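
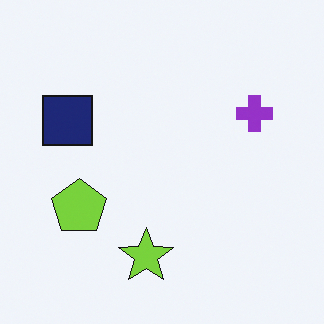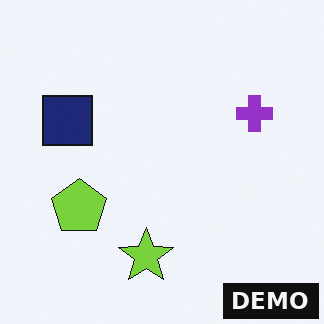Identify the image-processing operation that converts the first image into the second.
The second image is the first watermarked with the text "DEMO" in the lower-right corner.

A dark label reading "DEMO" appears in the lower-right corner.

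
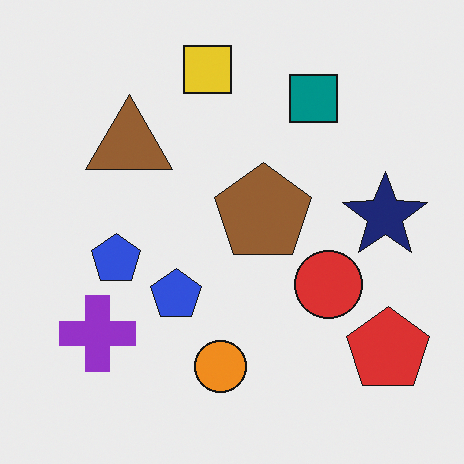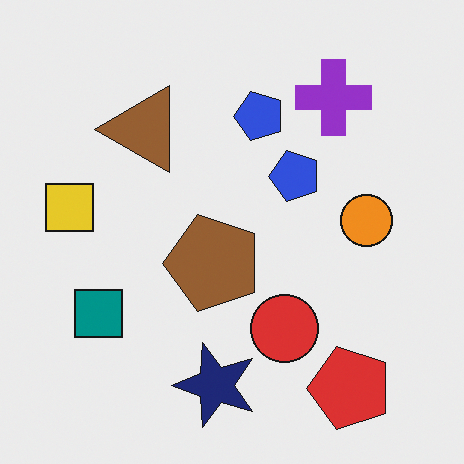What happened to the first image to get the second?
Transposed (reflected across the top-left ↔ bottom-right diagonal).

Shapes have swapped their row and column positions — what was in the top-right is now in the bottom-left — a diagonal reflection.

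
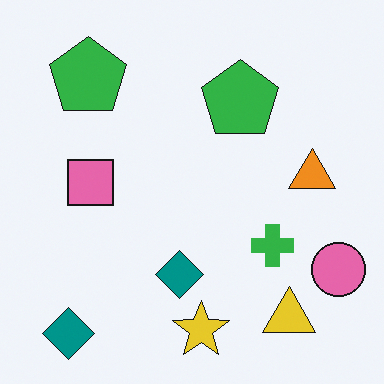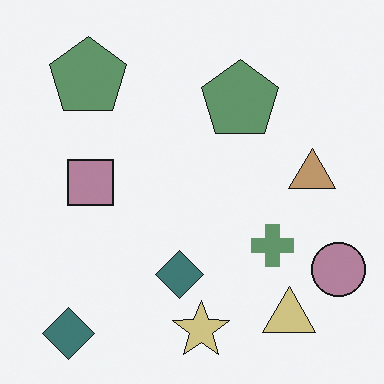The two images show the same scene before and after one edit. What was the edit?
The image was heavily desaturated.

All colors are more muted and greyish — a global saturation change.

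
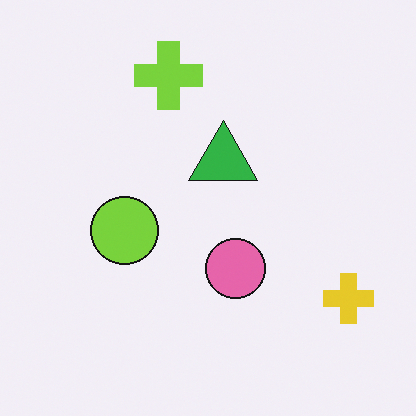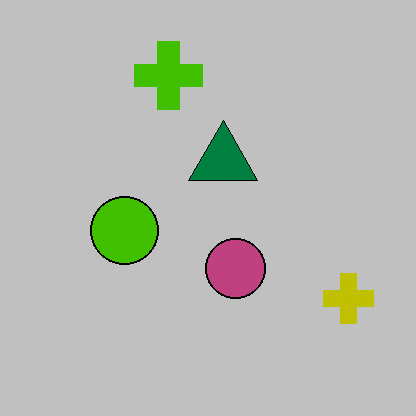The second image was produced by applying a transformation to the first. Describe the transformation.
The image was heavily posterized to just a handful of flat colors.

Each flat color has snapped to a coarser quantized level — most visibly, the near-white background has dropped to a flat grey.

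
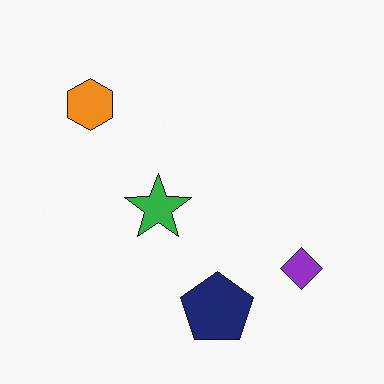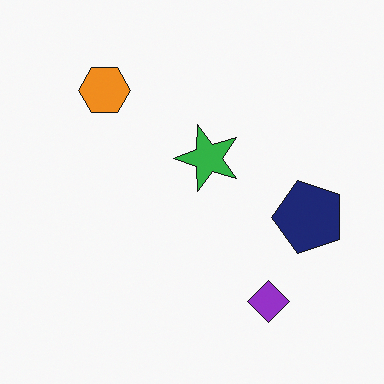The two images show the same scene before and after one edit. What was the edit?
Transposed (reflected across the top-left ↔ bottom-right diagonal).

Shapes have swapped their row and column positions — what was in the top-right is now in the bottom-left — a diagonal reflection.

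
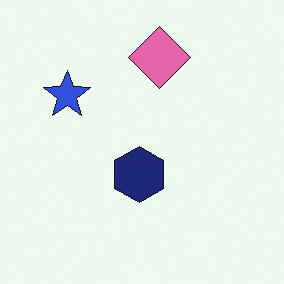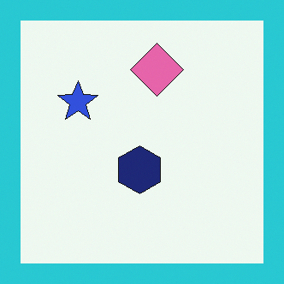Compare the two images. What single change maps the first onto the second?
The second image is the first framed with a cyan border.

A solid cyan frame runs around the edge of the second image, with the content slightly shrunk inside it.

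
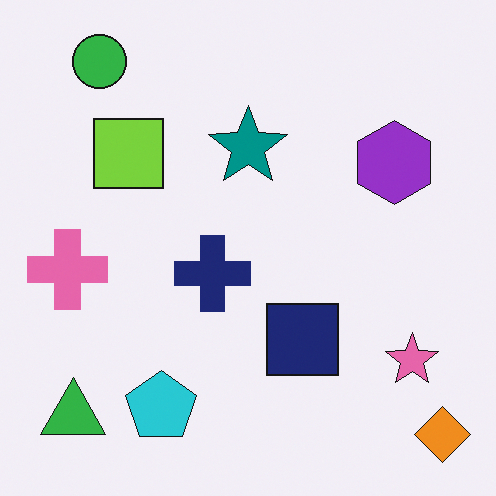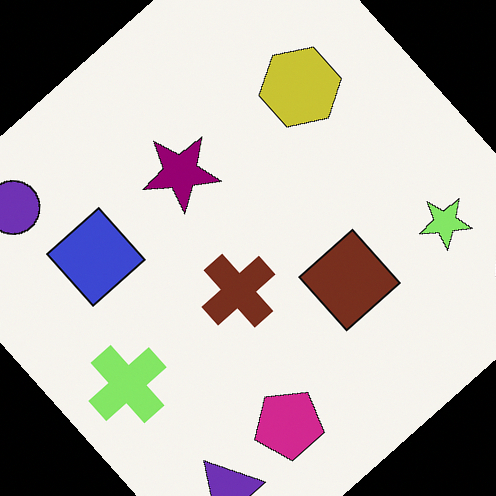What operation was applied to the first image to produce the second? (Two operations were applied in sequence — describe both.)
The transformation is: hue-shifted noticeably, then rotated counter-clockwise by a large amount — several tens of degrees.

Every shape's color has rotated by the same amount around the hue wheel — a uniform hue shift. Every shape is tilted by the same angle and the image corners show triangular fill wedges — a whole-image rotation by a non-right angle.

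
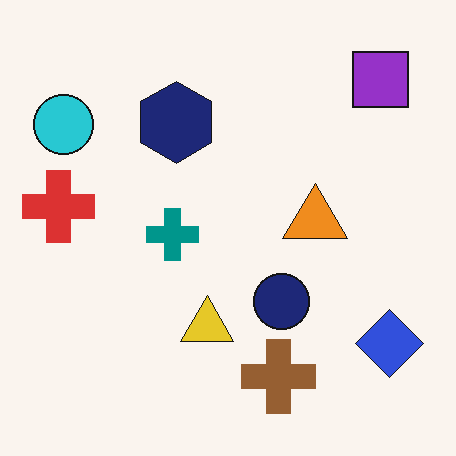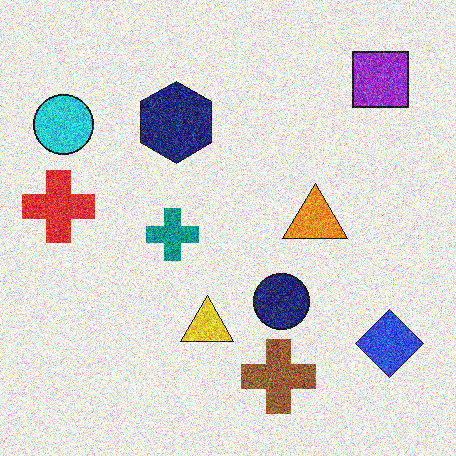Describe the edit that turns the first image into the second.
The second image is the first degraded with a thick layer of grain.

Random speckle covers the whole image, including the flat background.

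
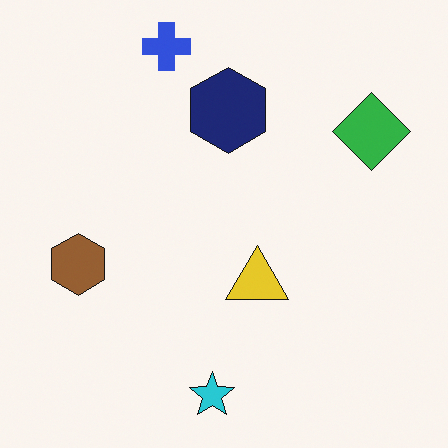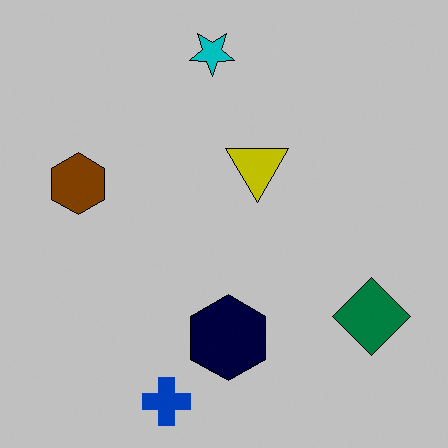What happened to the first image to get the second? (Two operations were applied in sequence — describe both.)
The image was heavily posterized to just a handful of flat colors, then flipped vertically (top ↔ bottom).

Each flat color has snapped to a coarser quantized level — most visibly, the near-white background has dropped to a flat grey. The blue cross is in the top of the first image and the bottom of the second — shapes on opposite sides of the horizontal midline have swapped in a mirror flip.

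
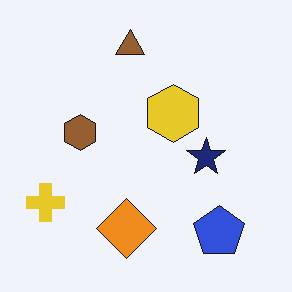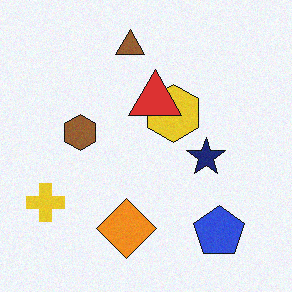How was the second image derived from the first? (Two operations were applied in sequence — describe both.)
Degraded with subtle gaussian noise, then overlaid with an additional red triangle.

Random speckle covers the whole image, including the flat background. A red triangle appears in the second image that is absent from the first.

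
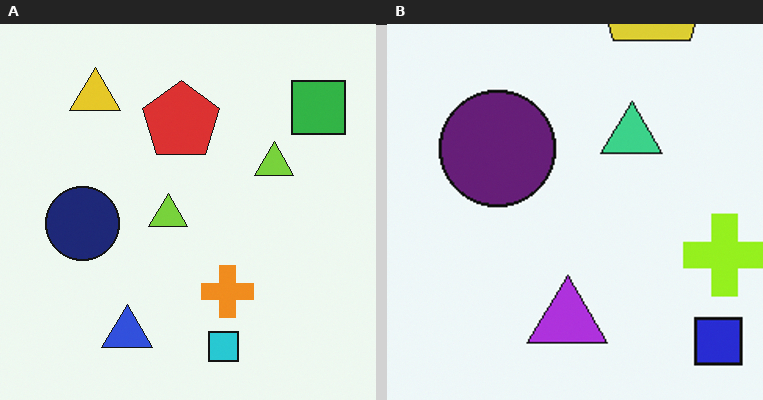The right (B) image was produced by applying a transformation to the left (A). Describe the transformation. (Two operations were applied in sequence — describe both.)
This is the original image hue-shifted by a small amount, then cropped to a modestly smaller region and rescaled.

Every shape's color has rotated by the same amount around the hue wheel — a uniform hue shift. The visible shapes are larger and the field of view is narrower; shapes near the original edges may be partly or wholly outside the frame — a crop-and-rescale.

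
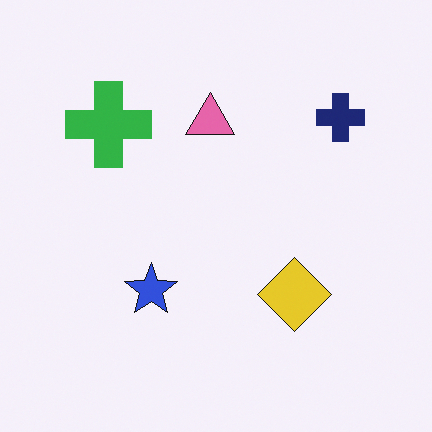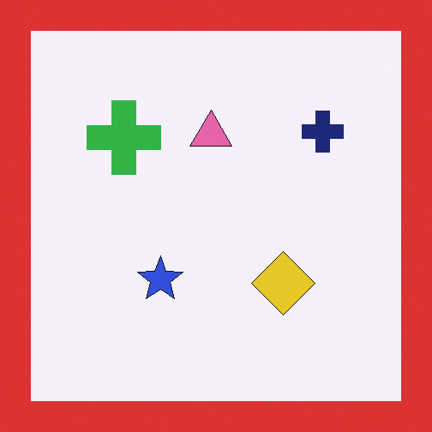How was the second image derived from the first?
The transformation is: framed with a red border.

A solid red frame runs around the edge of the second image, with the content slightly shrunk inside it.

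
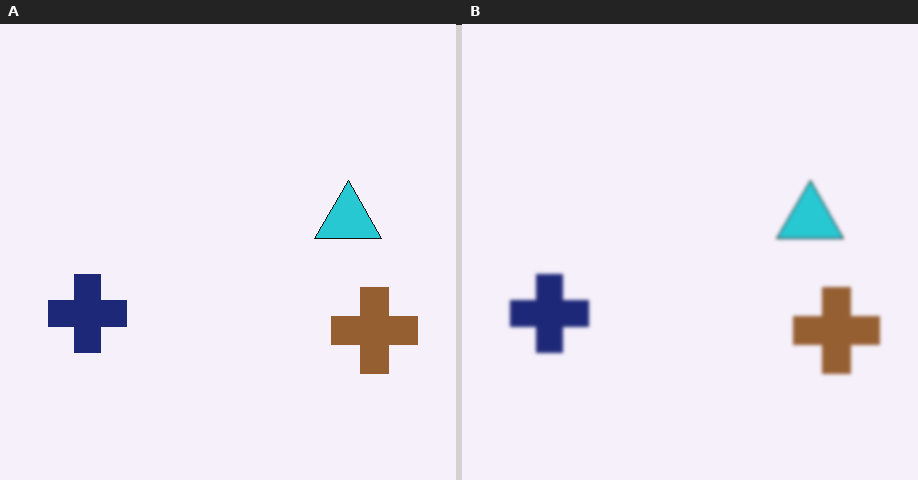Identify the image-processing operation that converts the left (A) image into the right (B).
The right (B) image is the left (A) given a subtle gaussian blur.

Shape edges and outlines are uniformly softened across the whole image.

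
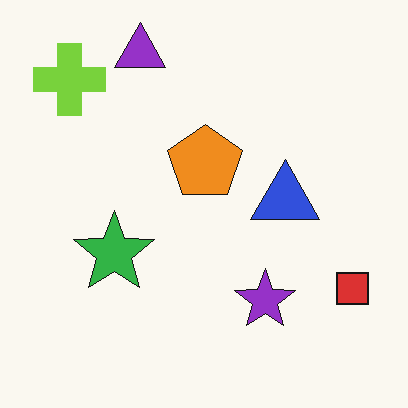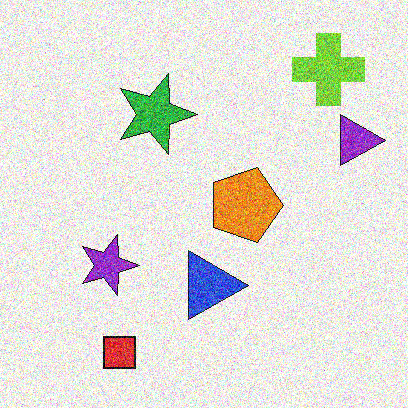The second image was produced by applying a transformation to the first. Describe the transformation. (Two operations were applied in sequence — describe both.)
The transformation is: rotated 90° clockwise, then degraded with strong gaussian noise.

The lime cross sits in the top-left of the first image and the top-right of the second — consistent with a whole-image 90° clockwise rotation. Random speckle covers the whole image, including the flat background.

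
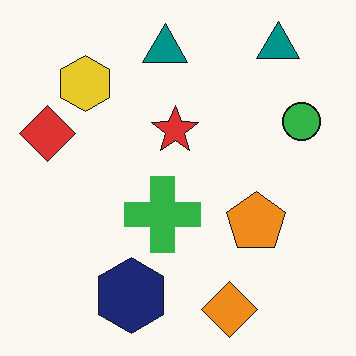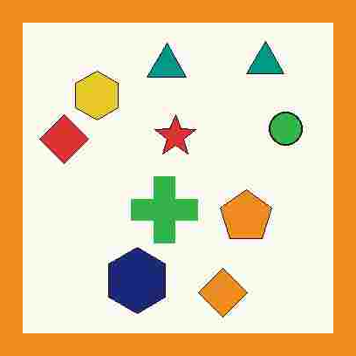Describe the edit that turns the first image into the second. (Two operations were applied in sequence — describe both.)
This is the original image heavily JPEG-compressed with obvious blocking artifacts, then framed with a orange border.

Blocky 8×8 compression artifacts appear around shape edges and the flat background shows ringing — characteristic JPEG degradation. A solid orange frame runs around the edge of the second image, with the content slightly shrunk inside it.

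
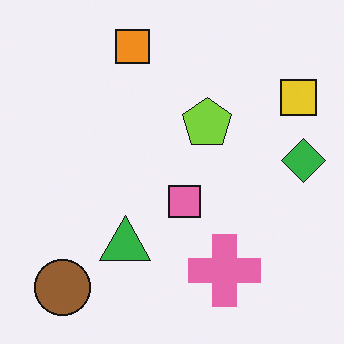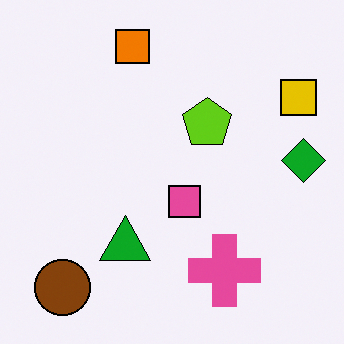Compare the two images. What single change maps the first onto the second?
The transformation is: given slightly increased contrast.

Tones are pushed away from mid-grey across the whole image — a global contrast change.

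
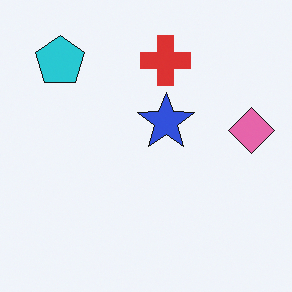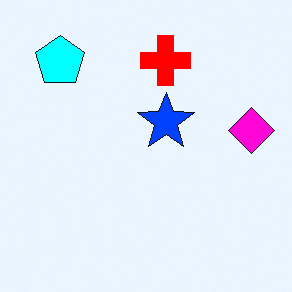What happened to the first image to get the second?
The transformation is: heavily oversaturated.

All colors are more vivid — a global saturation change.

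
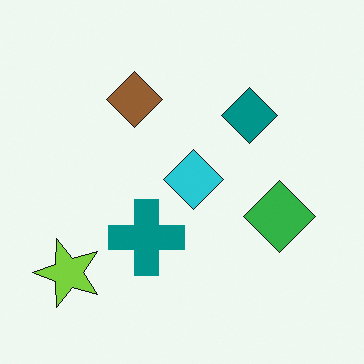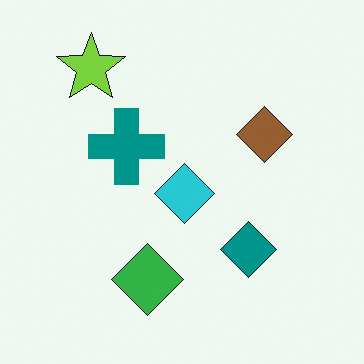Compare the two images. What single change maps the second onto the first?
The transformation is: rotated 90° counter-clockwise.

The lime star sits in the top-left of the second image and the bottom-left of the first — consistent with a whole-image 90° counter-clockwise rotation.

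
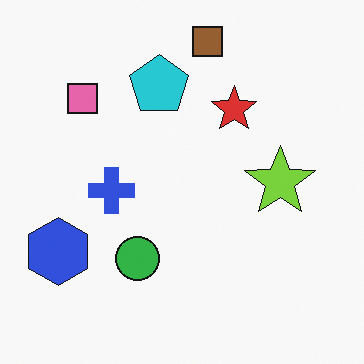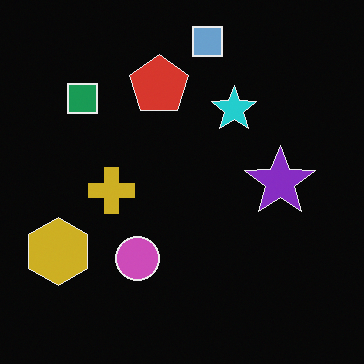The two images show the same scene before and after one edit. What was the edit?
Color-inverted (negative).

The light background has become dark and every shape's color is its complement — a photographic negative.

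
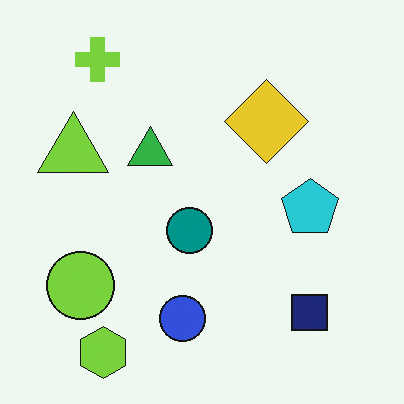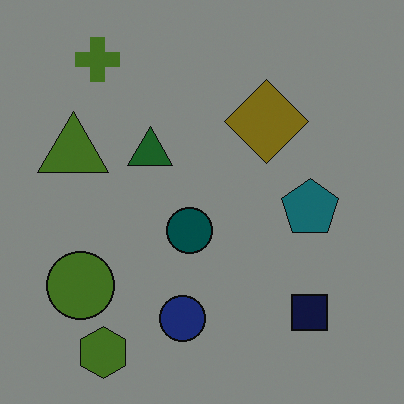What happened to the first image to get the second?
This is the original image substantially darkened.

Every pixel — background and shapes alike — is uniformly darkened.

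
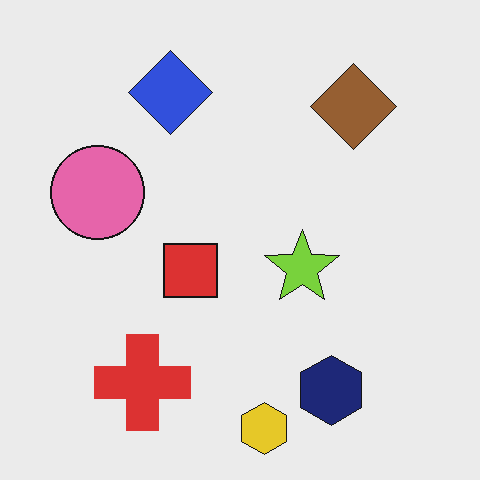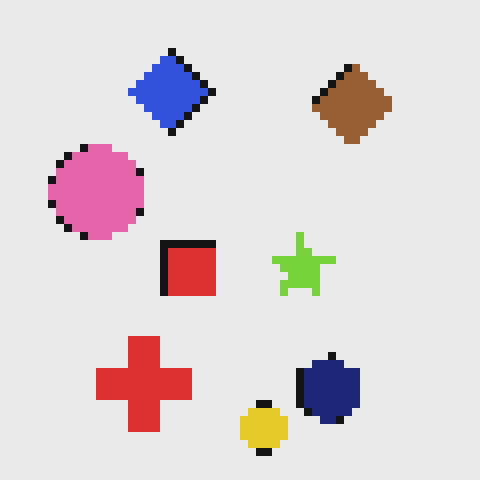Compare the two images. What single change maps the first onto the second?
The second image is the first pixelated into visible square blocks.

Shapes are reduced to large square blocks; fine edges and outlines are lost — a downscale-then-upscale (mosaic) effect.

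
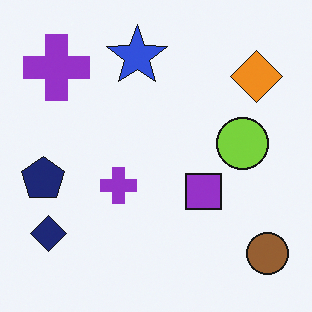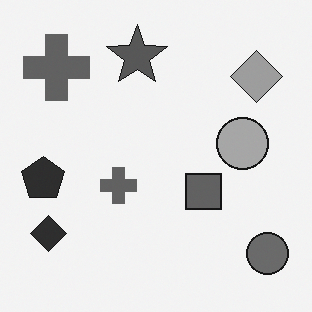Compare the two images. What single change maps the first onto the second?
It was converted to grayscale.

All color is removed — every shape is now a shade of grey.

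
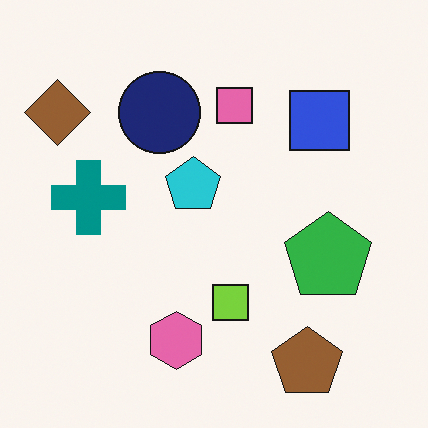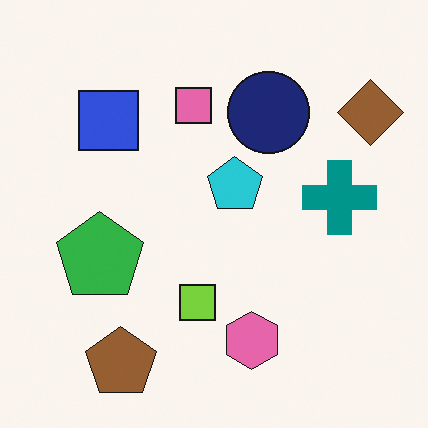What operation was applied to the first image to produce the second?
The transformation is: flipped horizontally (left ↔ right).

The brown diamond is in the top-left of the first image and the top-right of the second — shapes on opposite sides of the vertical midline have swapped in a mirror flip.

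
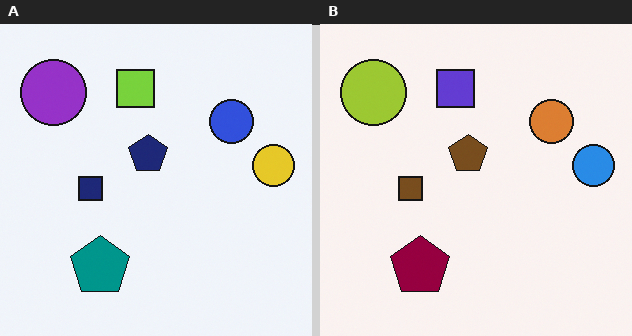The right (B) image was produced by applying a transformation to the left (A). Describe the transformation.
The image was hue-shifted through roughly half the color wheel.

Every shape's color has rotated by the same amount around the hue wheel — a uniform hue shift.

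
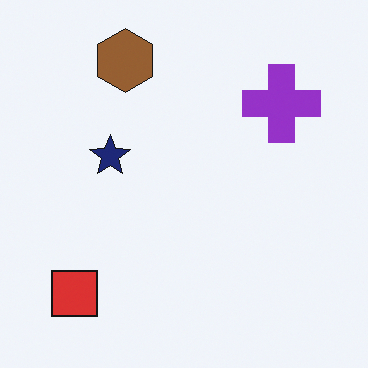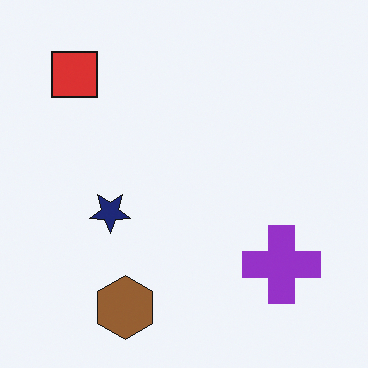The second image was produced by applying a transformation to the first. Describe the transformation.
This is the original image flipped vertically (top ↔ bottom).

The brown hexagon is in the top of the first image and the bottom of the second — shapes on opposite sides of the horizontal midline have swapped in a mirror flip.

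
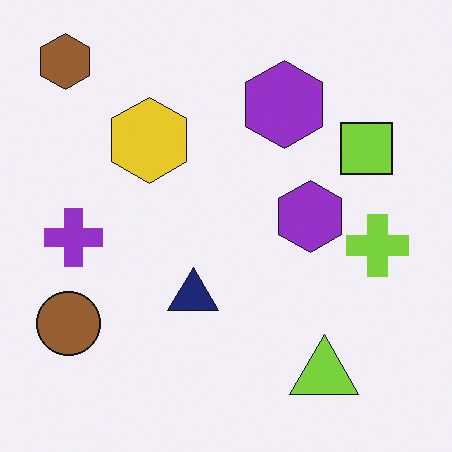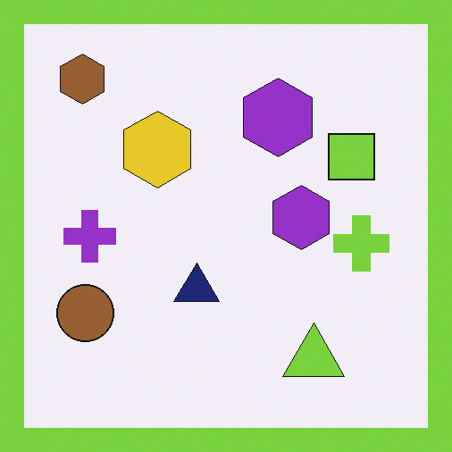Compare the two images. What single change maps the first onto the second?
Framed with a lime border.

A solid lime frame runs around the edge of the second image, with the content slightly shrunk inside it.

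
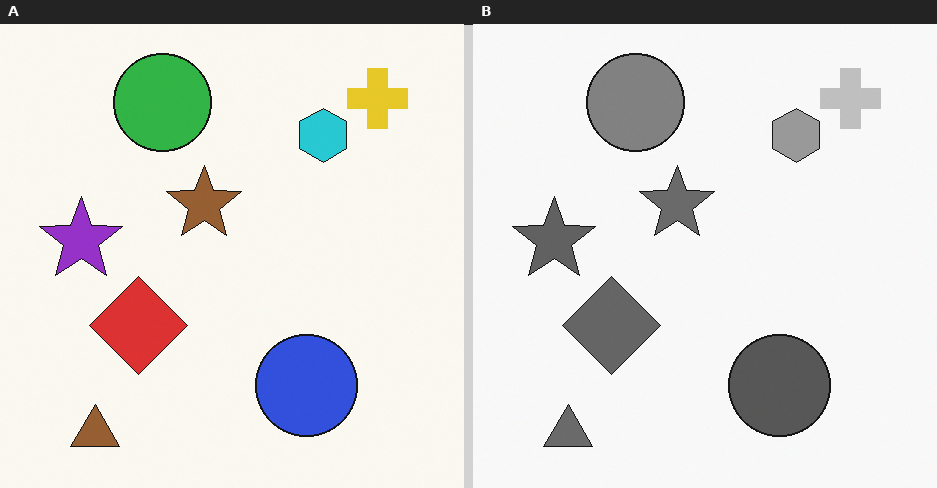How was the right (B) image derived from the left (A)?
It was converted to grayscale.

All color is removed — every shape is now a shade of grey.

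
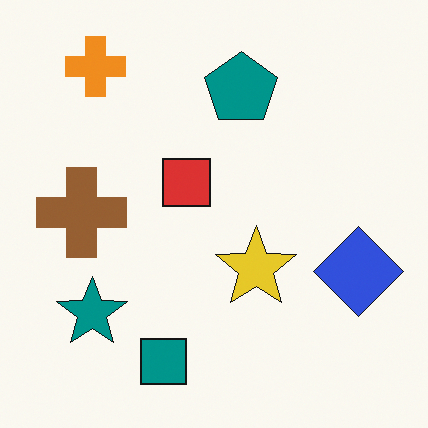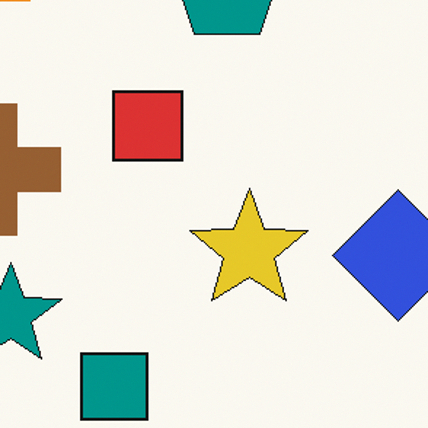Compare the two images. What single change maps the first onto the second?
This is the original image cropped to a modestly smaller region and rescaled.

The visible shapes are larger and the field of view is narrower; shapes near the original edges may be partly or wholly outside the frame — a crop-and-rescale.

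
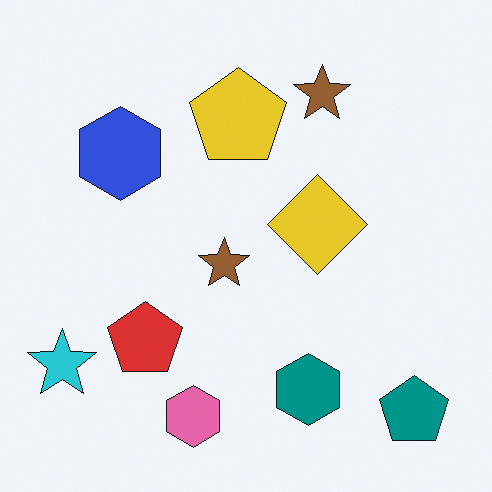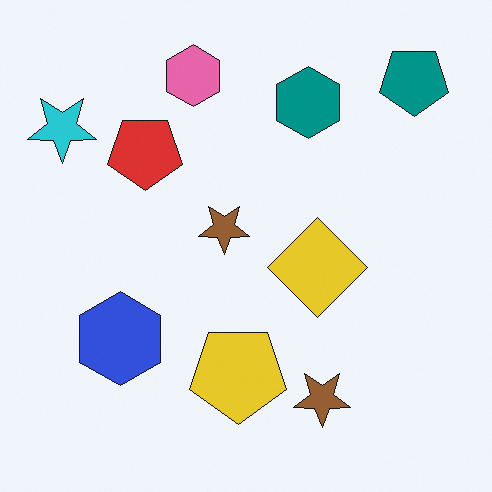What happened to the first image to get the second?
The transformation is: flipped vertically (top ↔ bottom).

The pink hexagon is in the bottom of the first image and the top of the second — shapes on opposite sides of the horizontal midline have swapped in a mirror flip.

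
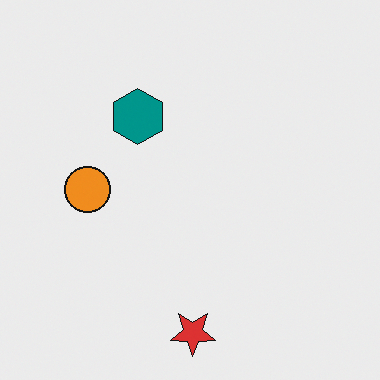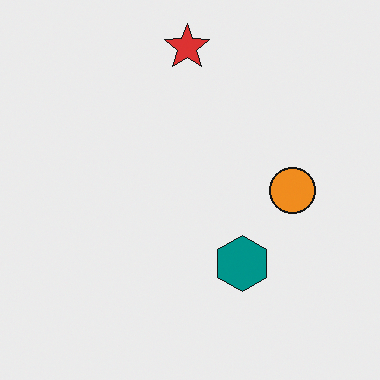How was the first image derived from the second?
The transformation is: rotated 180°.

The red star sits in the top of the second image and the bottom of the first — consistent with a whole-image 180° rotation.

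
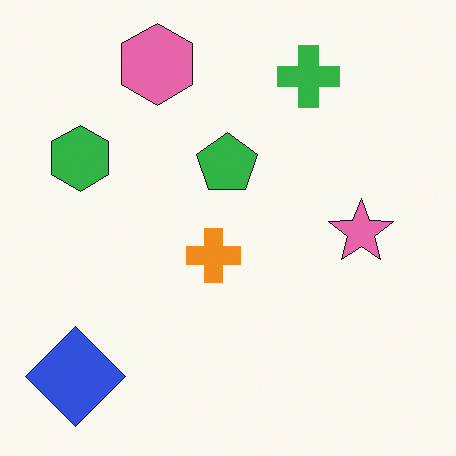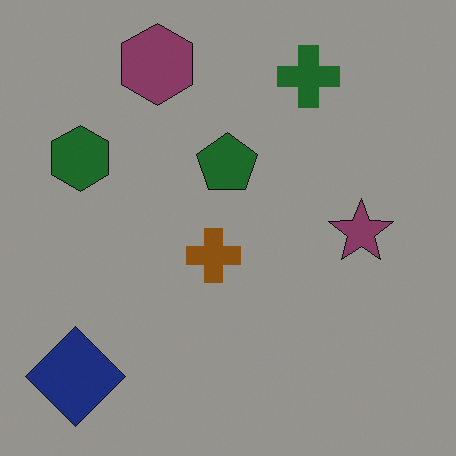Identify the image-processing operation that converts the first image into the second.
Darkened a lot.

Every pixel — background and shapes alike — is uniformly darkened.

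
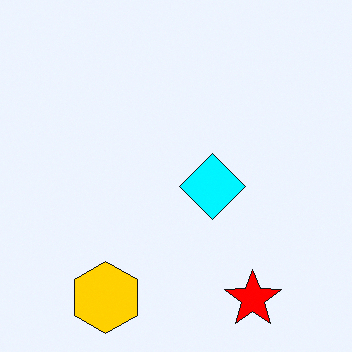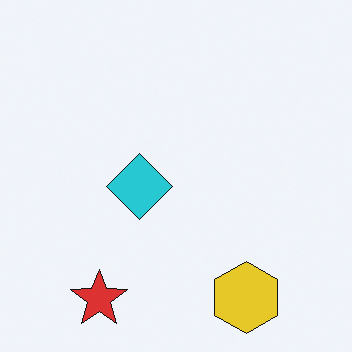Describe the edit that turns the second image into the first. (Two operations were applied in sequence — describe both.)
The image was flipped horizontally (left ↔ right), then made much more vivid (saturation change).

The red star is in the bottom-left of the second image and the bottom-right of the first — shapes on opposite sides of the vertical midline have swapped in a mirror flip. All colors are more vivid — a global saturation change.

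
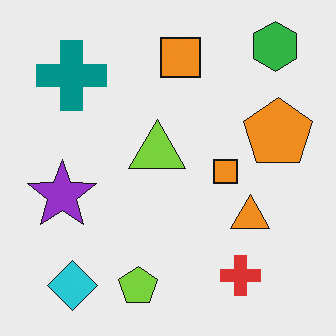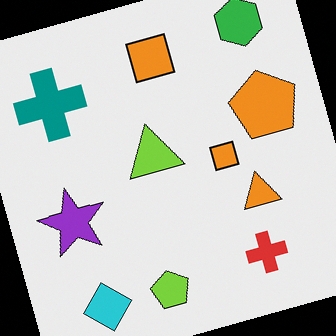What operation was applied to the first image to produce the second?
The second image is the first rotated counter-clockwise by a moderate amount.

Every shape is tilted by the same angle and the image corners show triangular fill wedges — a whole-image rotation by a non-right angle.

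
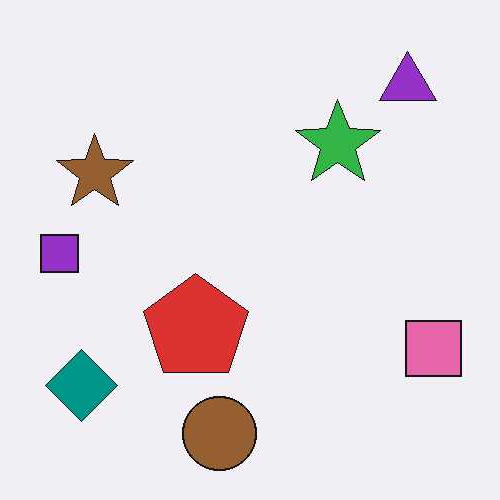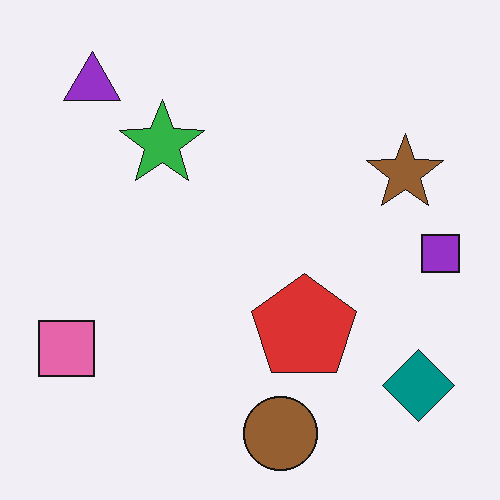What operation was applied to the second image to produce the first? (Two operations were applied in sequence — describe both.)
The first image is the second given moderate JPEG compression, then flipped horizontally (left ↔ right).

Blocky 8×8 compression artifacts appear around shape edges and the flat background shows ringing — characteristic JPEG degradation. The purple square is in the right of the second image and the left of the first — shapes on opposite sides of the vertical midline have swapped in a mirror flip.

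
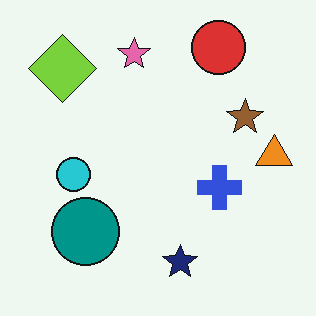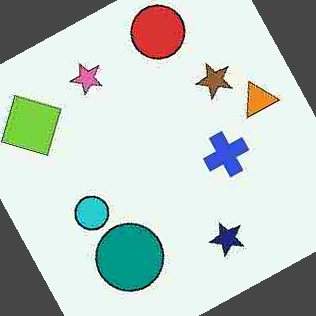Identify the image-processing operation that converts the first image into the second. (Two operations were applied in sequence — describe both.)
The image was heavily JPEG-compressed with obvious blocking artifacts, then rotated counter-clockwise by a clearly visible amount.

Blocky 8×8 compression artifacts appear around shape edges and the flat background shows ringing — characteristic JPEG degradation. Every shape is tilted by the same angle and the image corners show triangular fill wedges — a whole-image rotation by a non-right angle.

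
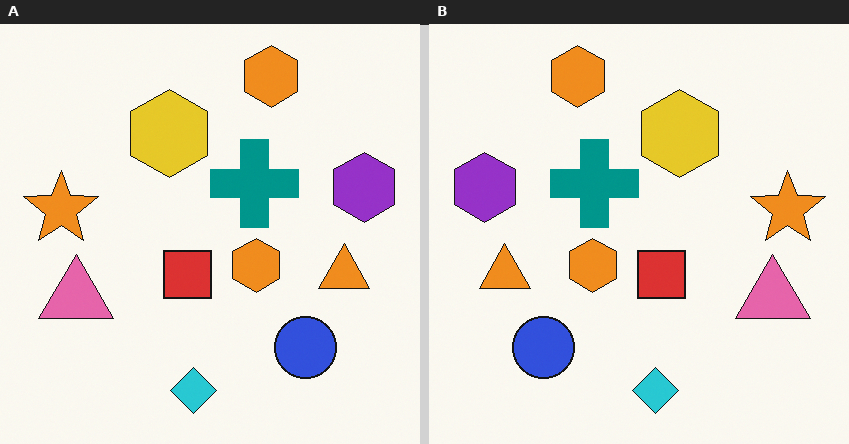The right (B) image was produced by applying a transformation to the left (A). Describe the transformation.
Flipped horizontally (left ↔ right).

The purple hexagon is in the right of the left (A) image and the left of the right (B) — shapes on opposite sides of the vertical midline have swapped in a mirror flip.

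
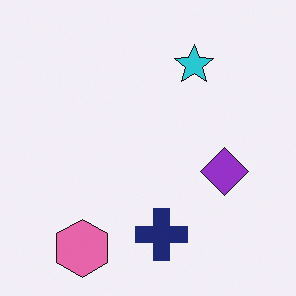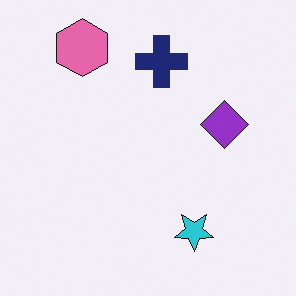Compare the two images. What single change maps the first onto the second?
The image was flipped vertically (top ↔ bottom).

The pink hexagon is in the bottom-left of the first image and the top-left of the second — shapes on opposite sides of the horizontal midline have swapped in a mirror flip.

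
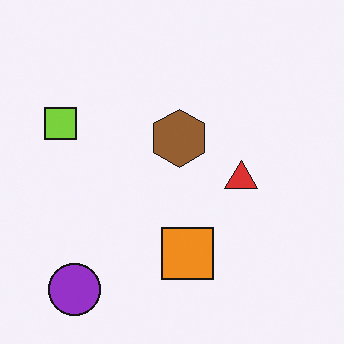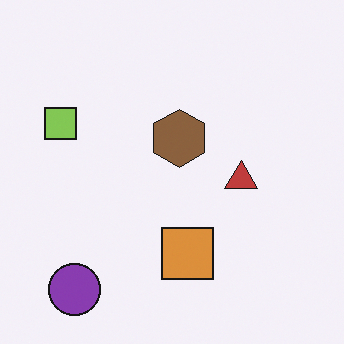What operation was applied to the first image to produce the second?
Slightly desaturated.

All colors are more muted and greyish — a global saturation change.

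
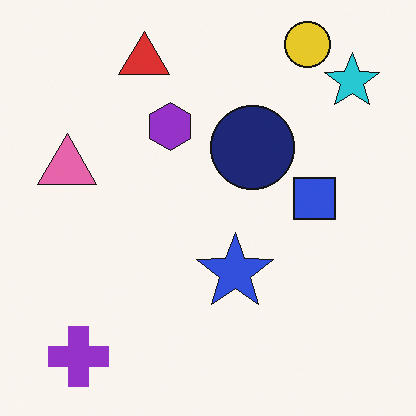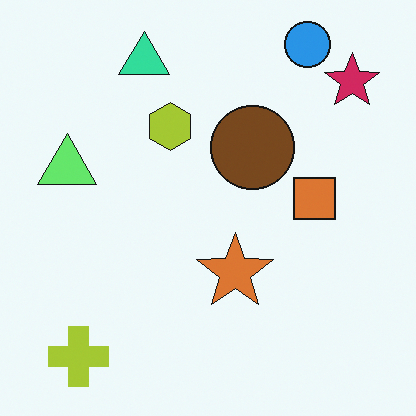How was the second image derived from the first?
This is the original image hue-shifted through roughly half the color wheel.

Every shape's color has rotated by the same amount around the hue wheel — a uniform hue shift.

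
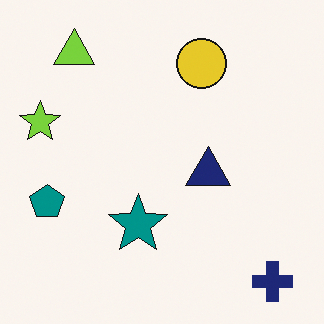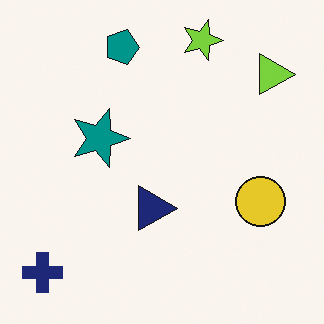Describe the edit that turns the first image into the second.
The image was rotated 90° clockwise.

The navy cross sits in the bottom-right of the first image and the bottom-left of the second — consistent with a whole-image 90° clockwise rotation.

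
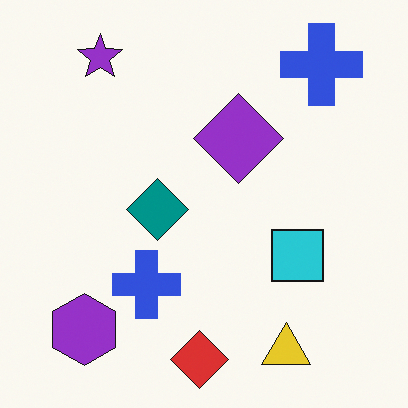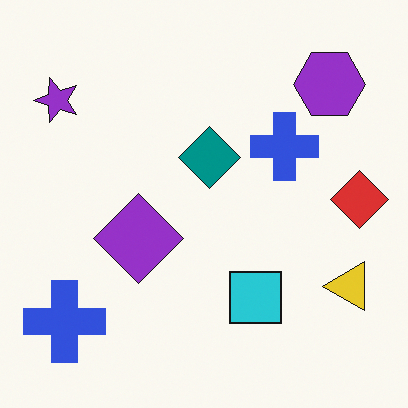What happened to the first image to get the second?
The image was transposed (reflected across the top-left ↔ bottom-right diagonal).

Shapes have swapped their row and column positions — what was in the top-right is now in the bottom-left — a diagonal reflection.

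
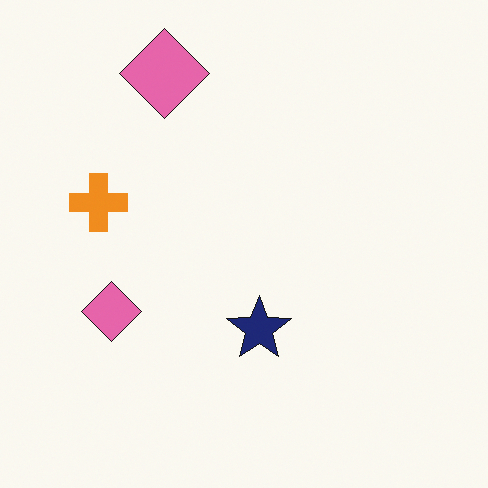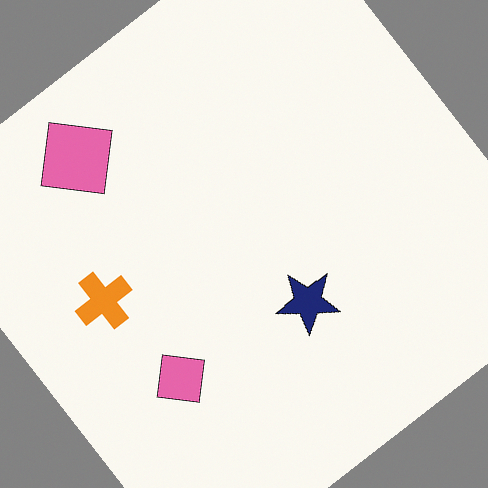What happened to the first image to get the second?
The transformation is: rotated counter-clockwise by a large amount — several tens of degrees.

Every shape is tilted by the same angle and the image corners show triangular fill wedges — a whole-image rotation by a non-right angle.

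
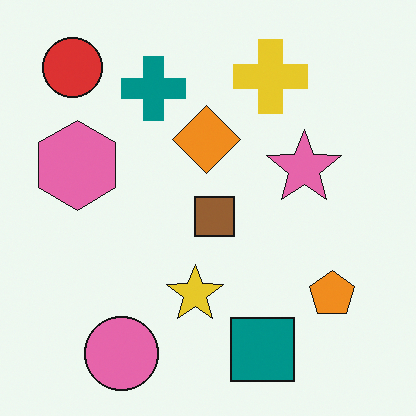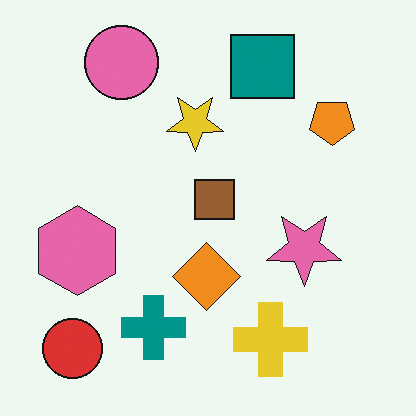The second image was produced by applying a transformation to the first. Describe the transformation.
This is the original image flipped vertically (top ↔ bottom).

The pink circle is in the bottom-left of the first image and the top-left of the second — shapes on opposite sides of the horizontal midline have swapped in a mirror flip.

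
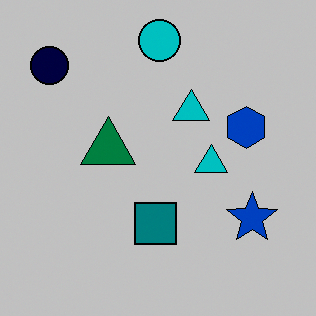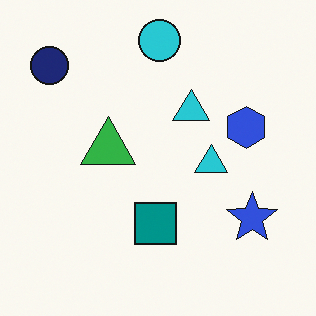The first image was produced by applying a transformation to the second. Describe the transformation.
The transformation is: aggressively posterized.

Each flat color has snapped to a coarser quantized level — most visibly, the near-white background has dropped to a flat grey.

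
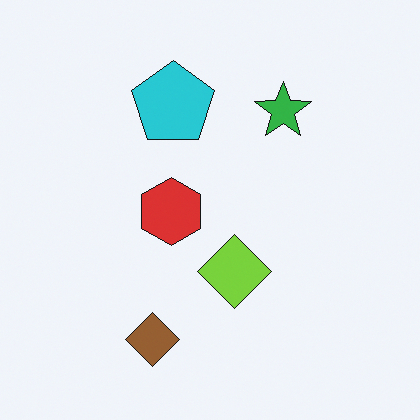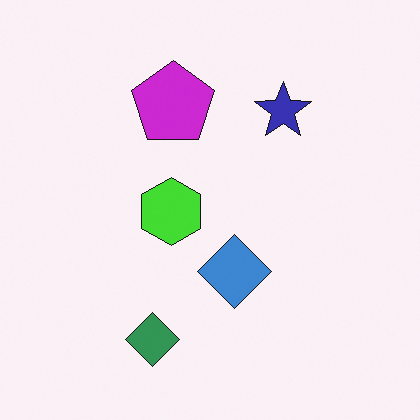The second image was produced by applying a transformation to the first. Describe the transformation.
The second image is the first hue-shifted noticeably.

Every shape's color has rotated by the same amount around the hue wheel — a uniform hue shift.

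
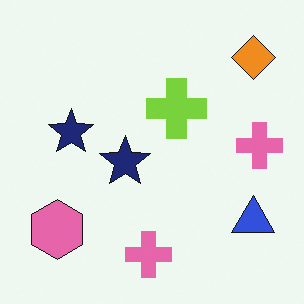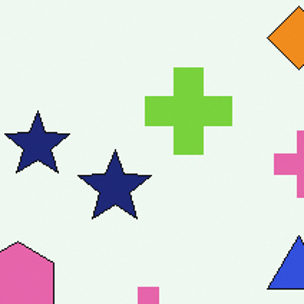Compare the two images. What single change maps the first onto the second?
Cropped to a modestly smaller region and rescaled.

The visible shapes are larger and the field of view is narrower; shapes near the original edges may be partly or wholly outside the frame — a crop-and-rescale.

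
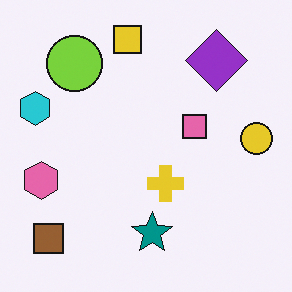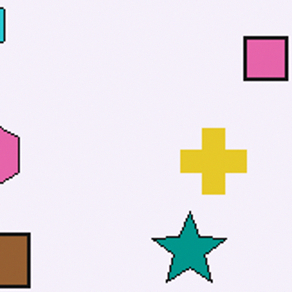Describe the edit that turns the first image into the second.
Cropped tightly and scaled back up.

The visible shapes are larger and the field of view is narrower; shapes near the original edges may be partly or wholly outside the frame — a crop-and-rescale.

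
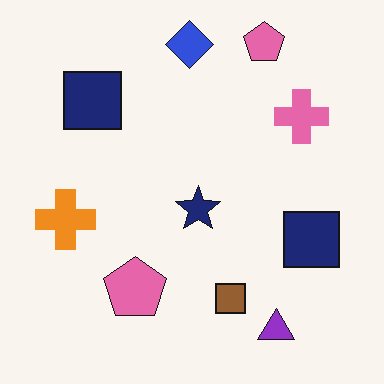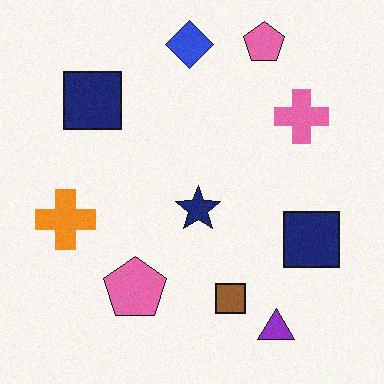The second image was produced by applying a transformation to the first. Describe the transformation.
Degraded with a light layer of grain.

Random speckle covers the whole image, including the flat background.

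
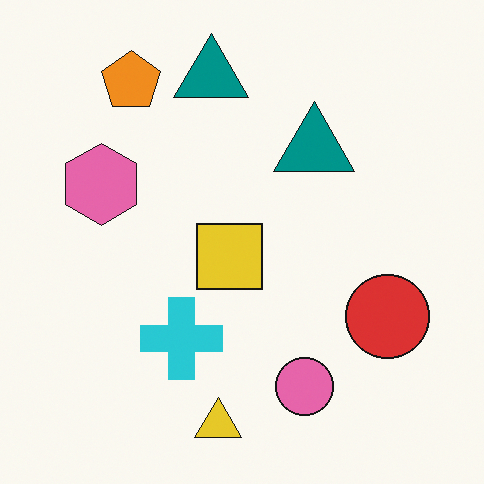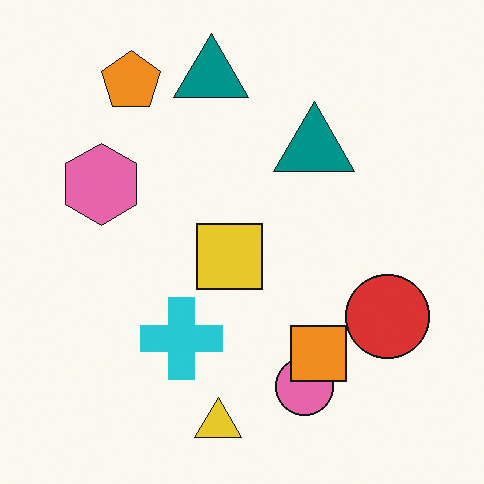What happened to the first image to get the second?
Overlaid with an additional orange square.

An orange square appears in the second image that is absent from the first.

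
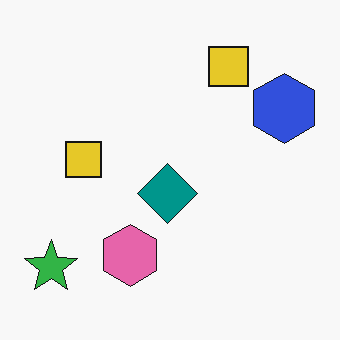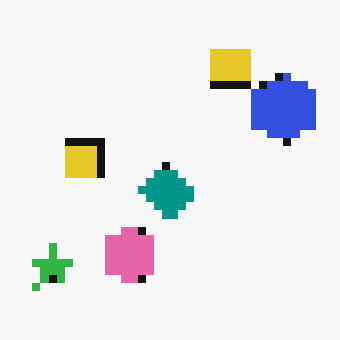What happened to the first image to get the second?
Pixelated into visible square blocks.

Shapes are reduced to large square blocks; fine edges and outlines are lost — a downscale-then-upscale (mosaic) effect.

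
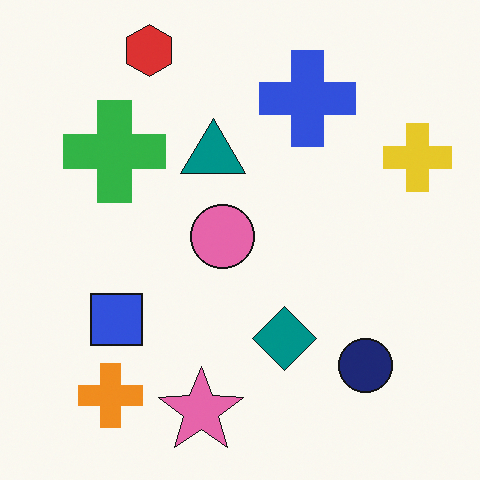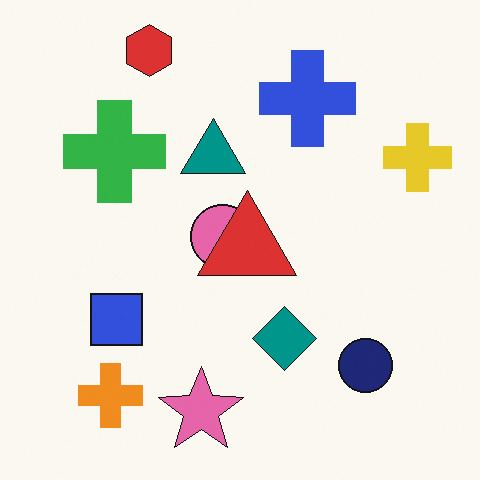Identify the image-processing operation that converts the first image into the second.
The second image is the first overlaid with an additional red triangle.

A red triangle appears in the second image that is absent from the first.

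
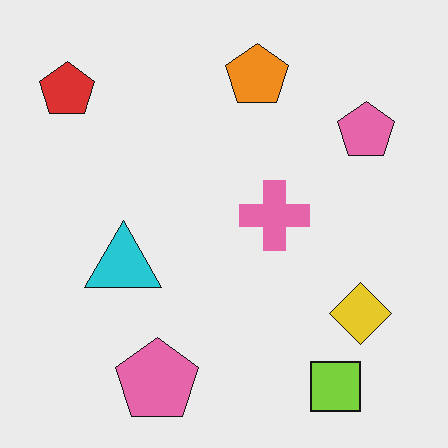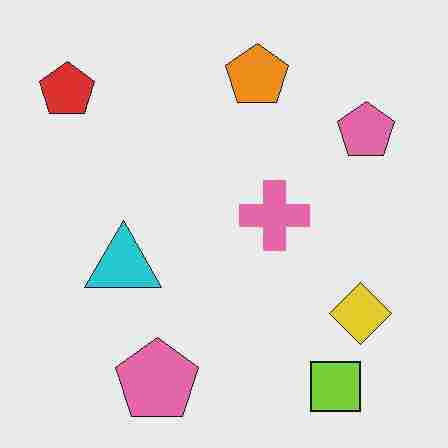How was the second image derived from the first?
The image was heavily JPEG-compressed with obvious blocking artifacts.

Blocky 8×8 compression artifacts appear around shape edges and the flat background shows ringing — characteristic JPEG degradation.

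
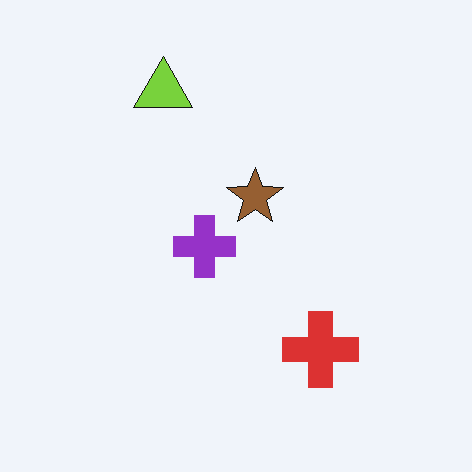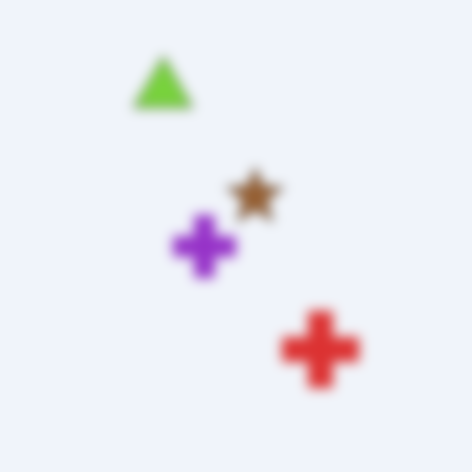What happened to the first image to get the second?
The image was heavily blurred.

Shape edges and outlines are uniformly softened across the whole image.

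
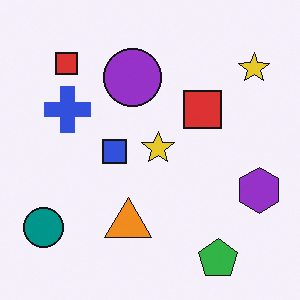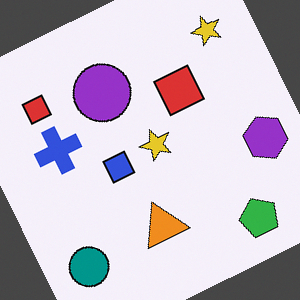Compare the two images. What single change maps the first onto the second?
This is the original image rotated counter-clockwise by a moderate amount.

Every shape is tilted by the same angle and the image corners show triangular fill wedges — a whole-image rotation by a non-right angle.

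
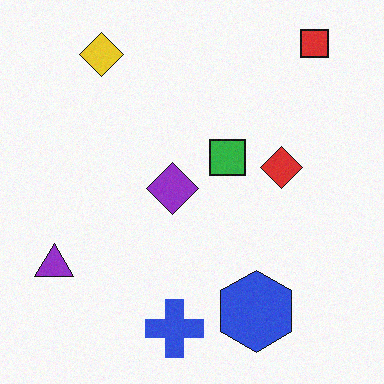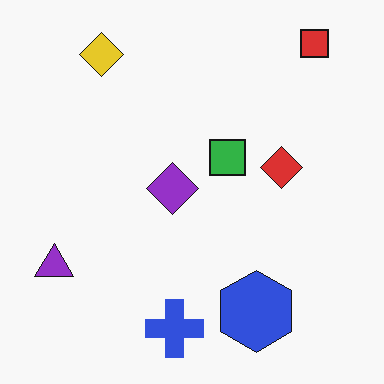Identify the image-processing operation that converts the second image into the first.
The transformation is: degraded with light additive noise.

Random speckle covers the whole image, including the flat background.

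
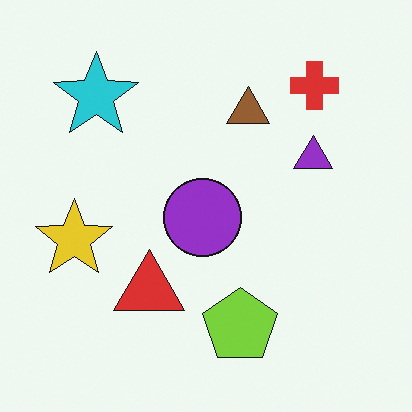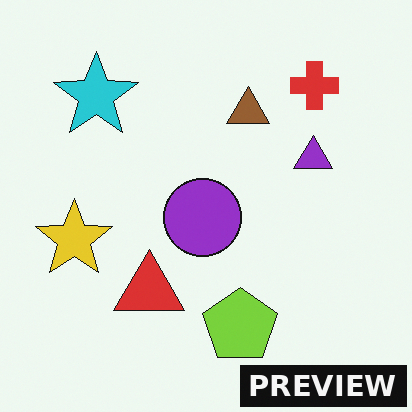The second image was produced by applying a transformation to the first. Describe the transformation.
The second image is the first watermarked with the text "PREVIEW" in the lower-right corner.

A dark label reading "PREVIEW" appears in the lower-right corner.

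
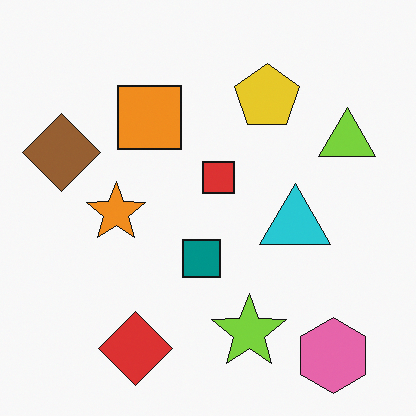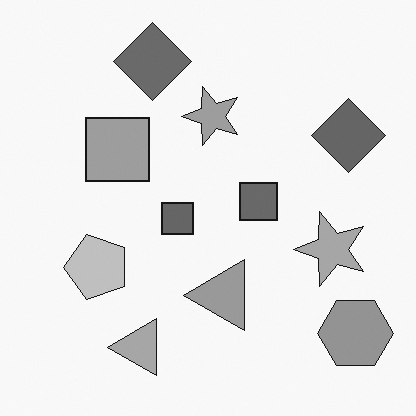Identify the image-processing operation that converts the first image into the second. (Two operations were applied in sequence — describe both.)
The image was transposed (reflected across the top-left ↔ bottom-right diagonal), then converted to grayscale.

Shapes have swapped their row and column positions — what was in the top-right is now in the bottom-left — a diagonal reflection. All color is removed — every shape is now a shade of grey.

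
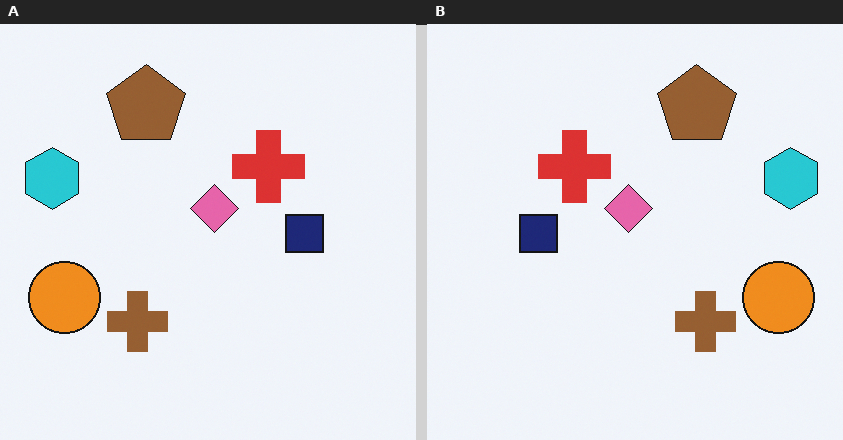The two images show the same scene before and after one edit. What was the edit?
This is the original image flipped horizontally (left ↔ right).

The cyan hexagon is in the left of the left (A) image and the right of the right (B) — shapes on opposite sides of the vertical midline have swapped in a mirror flip.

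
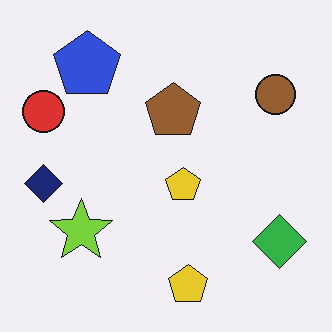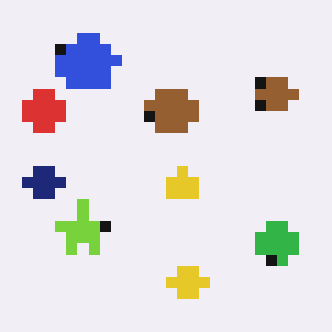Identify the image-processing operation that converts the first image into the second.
It was heavily pixelated into large blocks.

Shapes are reduced to large square blocks; fine edges and outlines are lost — a downscale-then-upscale (mosaic) effect.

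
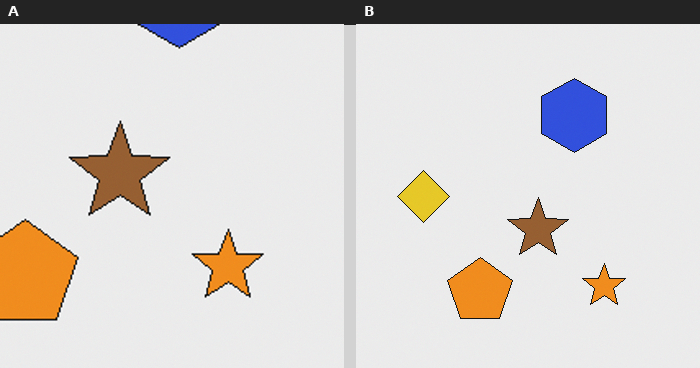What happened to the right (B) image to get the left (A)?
The image was cropped to a noticeably smaller region and rescaled.

The visible shapes are larger and the field of view is narrower; shapes near the original edges may be partly or wholly outside the frame — a crop-and-rescale.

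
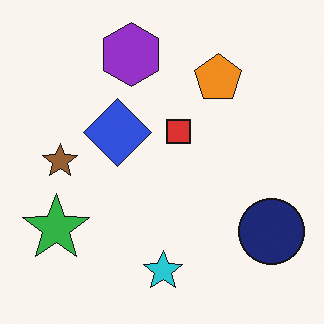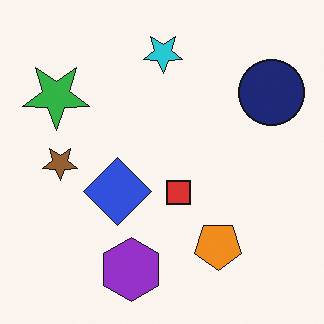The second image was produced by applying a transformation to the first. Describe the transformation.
The image was flipped vertically (top ↔ bottom).

The cyan star is in the bottom of the first image and the top of the second — shapes on opposite sides of the horizontal midline have swapped in a mirror flip.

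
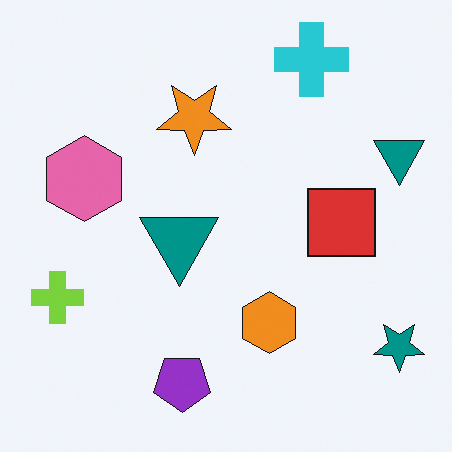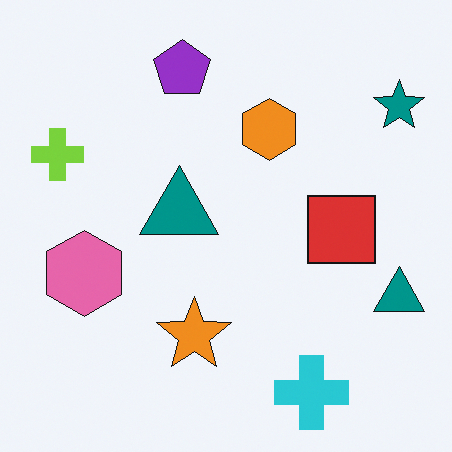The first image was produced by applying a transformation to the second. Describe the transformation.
Flipped vertically (top ↔ bottom).

The cyan cross is in the bottom-right of the second image and the top-right of the first — shapes on opposite sides of the horizontal midline have swapped in a mirror flip.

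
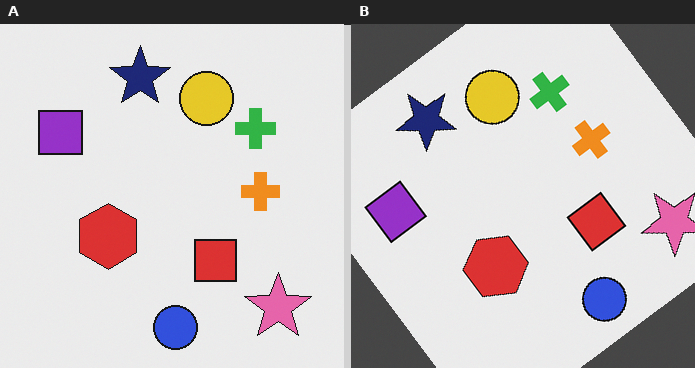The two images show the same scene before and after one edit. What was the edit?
The transformation is: rotated counter-clockwise by a large amount — several tens of degrees.

Every shape is tilted by the same angle and the image corners show triangular fill wedges — a whole-image rotation by a non-right angle.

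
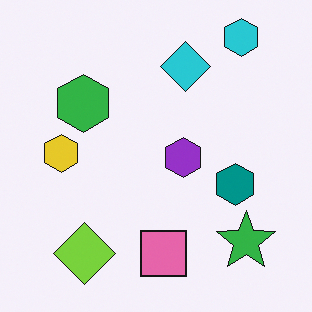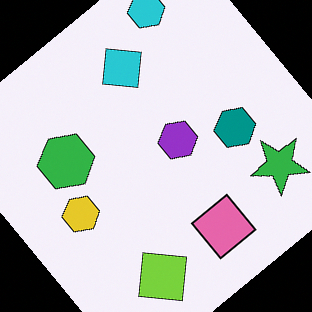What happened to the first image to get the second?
This is the original image rotated counter-clockwise by a large amount — several tens of degrees.

Every shape is tilted by the same angle and the image corners show triangular fill wedges — a whole-image rotation by a non-right angle.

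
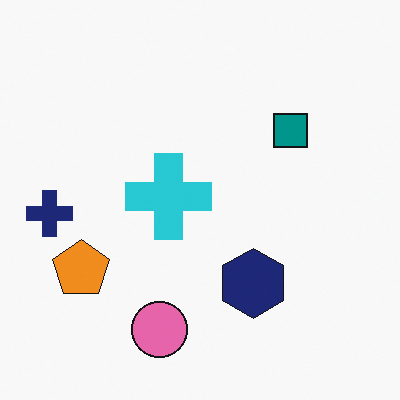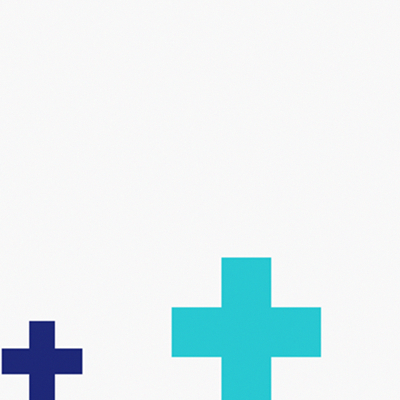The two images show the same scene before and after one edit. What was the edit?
The second image is the first cropped to a noticeably smaller region and rescaled.

The visible shapes are larger and the field of view is narrower; shapes near the original edges may be partly or wholly outside the frame — a crop-and-rescale.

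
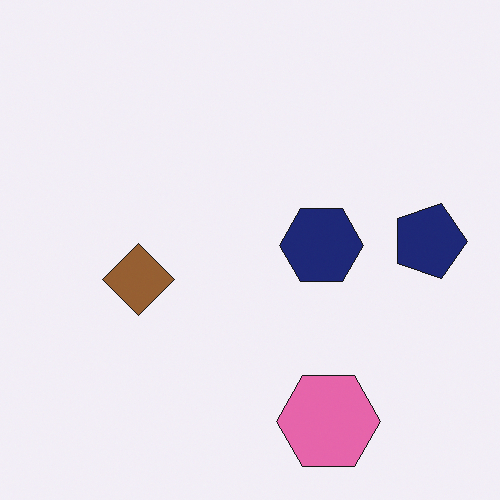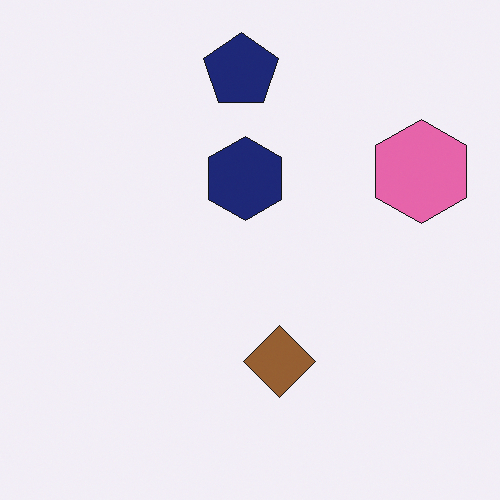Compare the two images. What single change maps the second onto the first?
The image was rotated 90° clockwise.

The pink hexagon sits in the right of the second image and the bottom of the first — consistent with a whole-image 90° clockwise rotation.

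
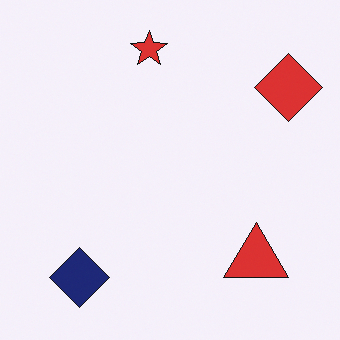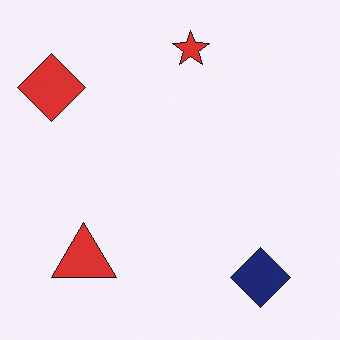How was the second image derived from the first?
It was flipped horizontally (left ↔ right).

The red diamond is in the top-right of the first image and the top-left of the second — shapes on opposite sides of the vertical midline have swapped in a mirror flip.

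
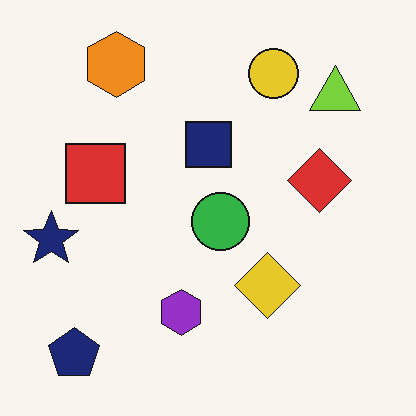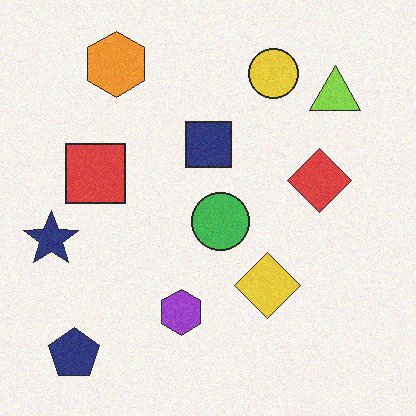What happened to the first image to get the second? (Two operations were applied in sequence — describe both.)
Given slightly reduced contrast, then degraded with subtle gaussian noise.

Tones are pushed toward mid-grey across the whole image — a global contrast change. Random speckle covers the whole image, including the flat background.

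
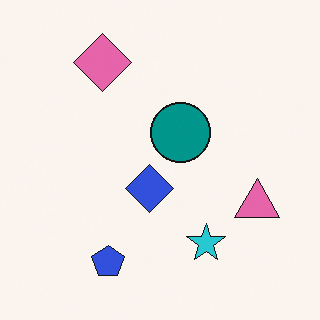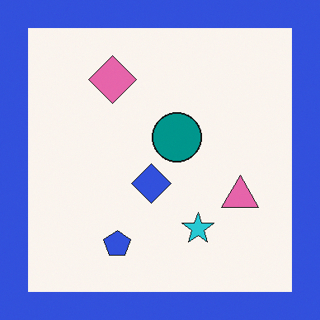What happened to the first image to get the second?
The image was framed with a blue border.

A solid blue frame runs around the edge of the second image, with the content slightly shrunk inside it.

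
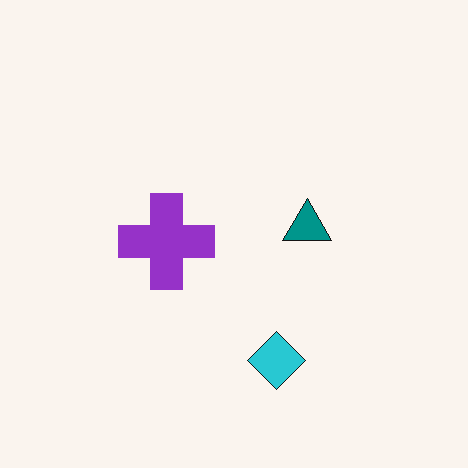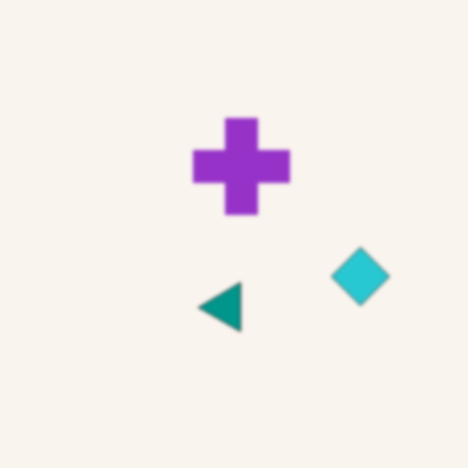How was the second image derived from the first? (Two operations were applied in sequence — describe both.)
The second image is the first transposed (reflected across the top-left ↔ bottom-right diagonal), then lightly blurred.

Shapes have swapped their row and column positions — what was in the top-right is now in the bottom-left — a diagonal reflection. Shape edges and outlines are uniformly softened across the whole image.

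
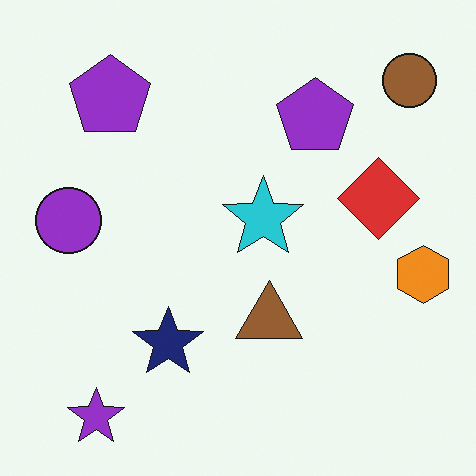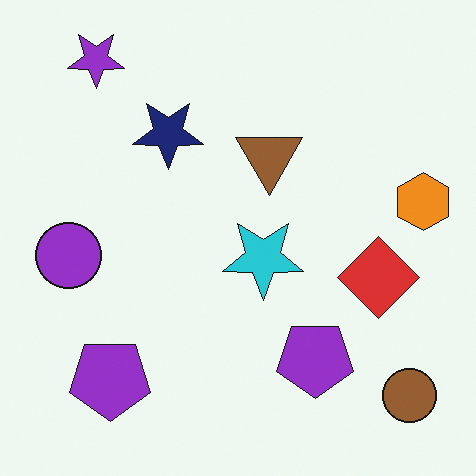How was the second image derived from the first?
Flipped vertically (top ↔ bottom).

The purple star is in the bottom-left of the first image and the top-left of the second — shapes on opposite sides of the horizontal midline have swapped in a mirror flip.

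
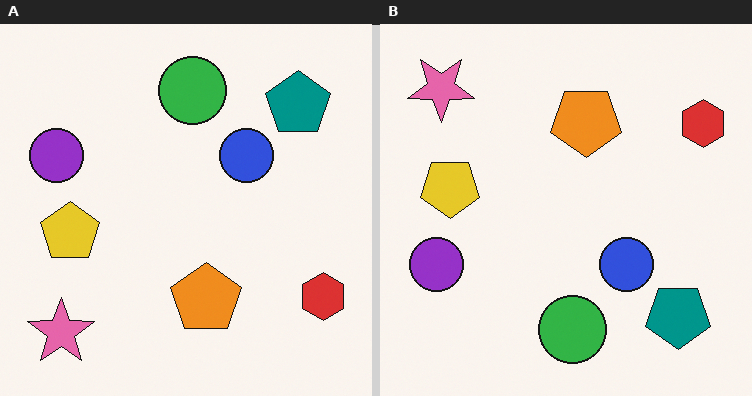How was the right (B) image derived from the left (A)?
The right (B) image is the left (A) flipped vertically (top ↔ bottom).

The pink star is in the bottom-left of the left (A) image and the top-left of the right (B) — shapes on opposite sides of the horizontal midline have swapped in a mirror flip.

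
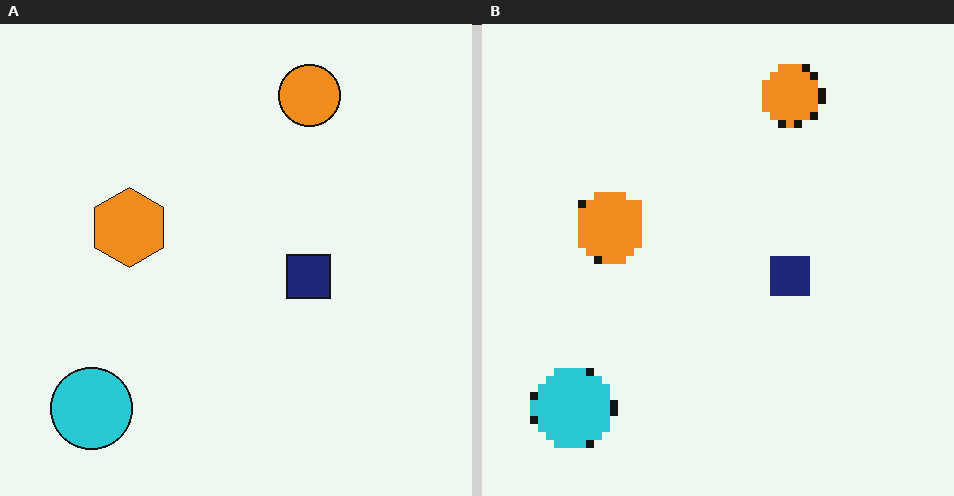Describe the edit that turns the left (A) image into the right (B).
The transformation is: moderately pixelated.

Shapes are reduced to large square blocks; fine edges and outlines are lost — a downscale-then-upscale (mosaic) effect.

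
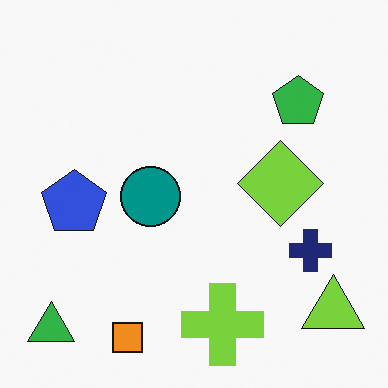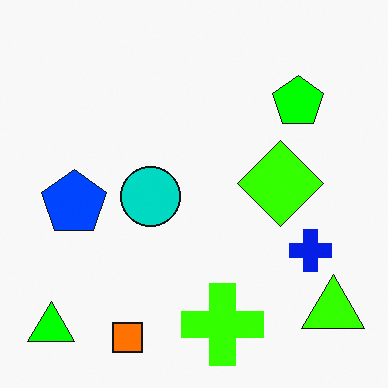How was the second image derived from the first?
The image was heavily oversaturated.

All colors are more vivid — a global saturation change.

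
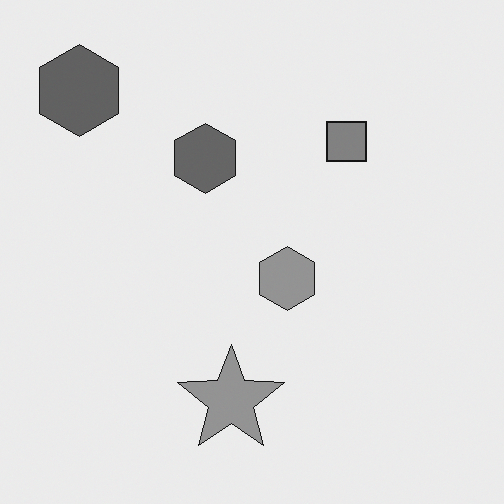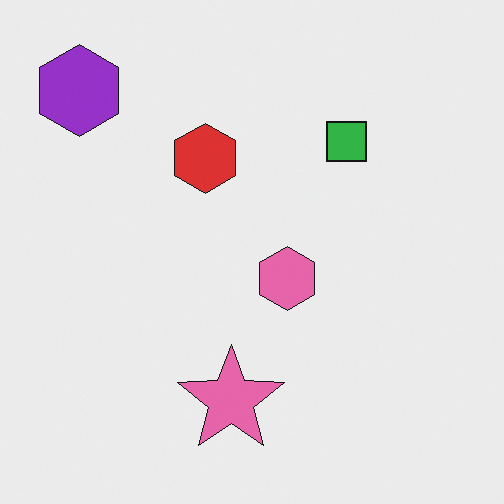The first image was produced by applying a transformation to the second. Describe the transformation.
The image was converted to grayscale.

All color is removed — every shape is now a shade of grey.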